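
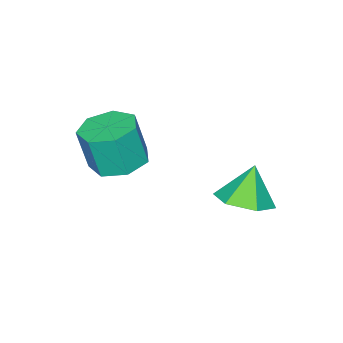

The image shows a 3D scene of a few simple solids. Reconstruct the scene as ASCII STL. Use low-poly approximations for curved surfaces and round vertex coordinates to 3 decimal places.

solid 
facet normal -0.122 0.197 -0.973
outer loop
vertex 3.557 2.008 -0.235
vertex 3.107 1.304 -0.321
vertex 2.839 2.077 -0.131
endloop
endfacet
facet normal 0.120 0.976 0.183
outer loop
vertex 3.557 2.008 -0.235
vertex 2.839 2.077 -0.131
vertex 3.723 1.74 1.088
endloop
endfacet
facet normal 0.120 0.976 0.183
outer loop
vertex 3.723 1.74 1.088
vertex 2.839 2.077 -0.131
vertex 3.005 1.809 1.192
endloop
endfacet
facet normal 0.122 -0.198 0.973
outer loop
vertex 3.723 1.74 1.088
vertex 3.005 1.809 1.192
vertex 3.273 1.036 1.001
endloop
endfacet
facet normal -0.122 0.197 -0.973
outer loop
vertex 2.839 2.077 -0.131
vertex 3.107 1.304 -0.321
vertex 2.322 1.564 -0.17
endloop
endfacet
facet normal -0.695 0.683 0.226
outer loop
vertex 2.839 2.077 -0.131
vertex 2.322 1.564 -0.17
vertex 3.005 1.809 1.192
endloop
endfacet
facet normal -0.696 0.681 0.226
outer loop
vertex 3.005 1.809 1.192
vertex 2.322 1.564 -0.17
vertex 2.489 1.295 1.153
endloop
endfacet
facet normal 0.123 -0.198 0.973
outer loop
vertex 3.005 1.809 1.192
vertex 2.489 1.295 1.153
vertex 3.273 1.036 1.001
endloop
endfacet
facet normal -0.122 0.197 -0.973
outer loop
vertex 2.322 1.564 -0.17
vertex 3.107 1.304 -0.321
vertex 2.397 0.855 -0.323
endloop
endfacet
facet normal -0.987 -0.126 0.099
outer loop
vertex 2.322 1.564 -0.17
vertex 2.397 0.855 -0.323
vertex 2.489 1.295 1.153
endloop
endfacet
facet normal -0.987 -0.125 0.099
outer loop
vertex 2.489 1.295 1.153
vertex 2.397 0.855 -0.323
vertex 2.563 0.587 1.0
endloop
endfacet
facet normal 0.123 -0.197 0.973
outer loop
vertex 2.489 1.295 1.153
vertex 2.563 0.587 1.0
vertex 3.273 1.036 1.001
endloop
endfacet
facet normal -0.122 0.198 -0.973
outer loop
vertex 2.397 0.855 -0.323
vertex 3.107 1.304 -0.321
vertex 3.006 0.485 -0.475
endloop
endfacet
facet normal -0.535 -0.839 -0.103
outer loop
vertex 2.397 0.855 -0.323
vertex 3.006 0.485 -0.475
vertex 2.563 0.587 1.0
endloop
endfacet
facet normal -0.536 -0.838 -0.103
outer loop
vertex 2.563 0.587 1.0
vertex 3.006 0.485 -0.475
vertex 3.172 0.216 0.848
endloop
endfacet
facet normal 0.123 -0.197 0.973
outer loop
vertex 2.563 0.587 1.0
vertex 3.172 0.216 0.848
vertex 3.273 1.036 1.001
endloop
endfacet
facet normal -0.122 0.198 -0.973
outer loop
vertex 3.006 0.485 -0.475
vertex 3.107 1.304 -0.321
vertex 3.691 0.731 -0.511
endloop
endfacet
facet normal 0.319 -0.920 -0.227
outer loop
vertex 3.006 0.485 -0.475
vertex 3.691 0.731 -0.511
vertex 3.172 0.216 0.848
endloop
endfacet
facet normal 0.320 -0.920 -0.226
outer loop
vertex 3.172 0.216 0.848
vertex 3.691 0.731 -0.511
vertex 3.857 0.463 0.812
endloop
endfacet
facet normal 0.122 -0.197 0.973
outer loop
vertex 3.172 0.216 0.848
vertex 3.857 0.463 0.812
vertex 3.273 1.036 1.001
endloop
endfacet
facet normal -0.122 0.198 -0.973
outer loop
vertex 3.691 0.731 -0.511
vertex 3.107 1.304 -0.321
vertex 3.936 1.409 -0.404
endloop
endfacet
facet normal 0.934 -0.309 -0.180
outer loop
vertex 3.691 0.731 -0.511
vertex 3.936 1.409 -0.404
vertex 3.857 0.463 0.812
endloop
endfacet
facet normal 0.934 -0.309 -0.180
outer loop
vertex 3.857 0.463 0.812
vertex 3.936 1.409 -0.404
vertex 4.102 1.141 0.918
endloop
endfacet
facet normal 0.122 -0.196 0.973
outer loop
vertex 3.857 0.463 0.812
vertex 4.102 1.141 0.918
vertex 3.273 1.036 1.001
endloop
endfacet
facet normal -0.122 0.197 -0.973
outer loop
vertex 3.936 1.409 -0.404
vertex 3.107 1.304 -0.321
vertex 3.557 2.008 -0.235
endloop
endfacet
facet normal 0.845 0.534 0.002
outer loop
vertex 3.936 1.409 -0.404
vertex 3.557 2.008 -0.235
vertex 4.102 1.141 0.918
endloop
endfacet
facet normal 0.845 0.534 0.002
outer loop
vertex 4.102 1.141 0.918
vertex 3.557 2.008 -0.235
vertex 3.723 1.74 1.088
endloop
endfacet
facet normal 0.122 -0.198 0.972
outer loop
vertex 4.102 1.141 0.918
vertex 3.723 1.74 1.088
vertex 3.273 1.036 1.001
endloop
endfacet
facet normal 0.435 0.077 -0.897
outer loop
vertex 1.234 3.372 -2.188
vertex 0.442 3.398 -2.57
vertex 0.833 4.145 -2.316
endloop
endfacet
facet normal 0.436 0.363 0.824
outer loop
vertex 1.234 3.372 -2.188
vertex 0.833 4.145 -2.316
vertex -0.102 3.302 -1.45
endloop
endfacet
facet normal 0.436 0.077 -0.897
outer loop
vertex 0.833 4.145 -2.316
vertex 0.442 3.398 -2.57
vertex 0.041 4.171 -2.699
endloop
endfacet
facet normal -0.233 0.811 0.537
outer loop
vertex 0.833 4.145 -2.316
vertex 0.041 4.171 -2.699
vertex -0.102 3.302 -1.45
endloop
endfacet
facet normal 0.436 0.077 -0.897
outer loop
vertex 0.041 4.171 -2.699
vertex 0.442 3.398 -2.57
vertex -0.35 3.425 -2.953
endloop
endfacet
facet normal -0.895 0.407 0.181
outer loop
vertex 0.041 4.171 -2.699
vertex -0.35 3.425 -2.953
vertex -0.102 3.302 -1.45
endloop
endfacet
facet normal 0.436 0.078 -0.896
outer loop
vertex -0.35 3.425 -2.953
vertex 0.442 3.398 -2.57
vertex 0.052 2.652 -2.825
endloop
endfacet
facet normal -0.889 -0.444 0.110
outer loop
vertex -0.35 3.425 -2.953
vertex 0.052 2.652 -2.825
vertex -0.102 3.302 -1.45
endloop
endfacet
facet normal 0.436 0.078 -0.896
outer loop
vertex 0.052 2.652 -2.825
vertex 0.442 3.398 -2.57
vertex 0.844 2.626 -2.442
endloop
endfacet
facet normal -0.221 -0.891 0.396
outer loop
vertex 0.052 2.652 -2.825
vertex 0.844 2.626 -2.442
vertex -0.102 3.302 -1.45
endloop
endfacet
facet normal 0.435 0.078 -0.897
outer loop
vertex 0.844 2.626 -2.442
vertex 0.442 3.398 -2.57
vertex 1.234 3.372 -2.188
endloop
endfacet
facet normal 0.442 -0.487 0.753
outer loop
vertex 0.844 2.626 -2.442
vertex 1.234 3.372 -2.188
vertex -0.102 3.302 -1.45
endloop
endfacet

endsolid


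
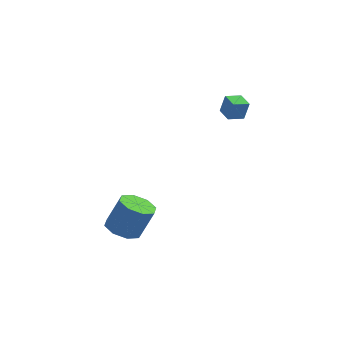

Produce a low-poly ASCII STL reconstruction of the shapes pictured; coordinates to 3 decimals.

solid 
facet normal -0.363 -0.177 -0.915
outer loop
vertex -3.416 -0.775 -4.348
vertex -4.187 -1.353 -3.931
vertex -4.068 -0.338 -4.174
endloop
endfacet
facet normal 0.459 0.821 -0.340
outer loop
vertex -3.416 -0.775 -4.348
vertex -4.068 -0.338 -4.174
vertex -2.701 -0.429 -2.545
endloop
endfacet
facet normal 0.459 0.821 -0.340
outer loop
vertex -2.701 -0.429 -2.545
vertex -4.068 -0.338 -4.174
vertex -3.353 0.008 -2.371
endloop
endfacet
facet normal 0.362 0.175 0.916
outer loop
vertex -2.701 -0.429 -2.545
vertex -3.353 0.008 -2.371
vertex -3.473 -1.007 -2.129
endloop
endfacet
facet normal -0.364 -0.176 -0.915
outer loop
vertex -4.068 -0.338 -4.174
vertex -4.187 -1.353 -3.931
vertex -4.789 -0.496 -3.857
endloop
endfacet
facet normal -0.249 0.965 -0.086
outer loop
vertex -4.068 -0.338 -4.174
vertex -4.789 -0.496 -3.857
vertex -3.353 0.008 -2.371
endloop
endfacet
facet normal -0.249 0.965 -0.086
outer loop
vertex -3.353 0.008 -2.371
vertex -4.789 -0.496 -3.857
vertex -4.075 -0.15 -2.054
endloop
endfacet
facet normal 0.363 0.175 0.915
outer loop
vertex -3.353 0.008 -2.371
vertex -4.075 -0.15 -2.054
vertex -3.473 -1.007 -2.129
endloop
endfacet
facet normal -0.363 -0.176 -0.915
outer loop
vertex -4.789 -0.496 -3.857
vertex -4.187 -1.353 -3.931
vertex -5.158 -1.156 -3.584
endloop
endfacet
facet normal -0.811 0.543 0.217
outer loop
vertex -4.789 -0.496 -3.857
vertex -5.158 -1.156 -3.584
vertex -4.075 -0.15 -2.054
endloop
endfacet
facet normal -0.811 0.543 0.217
outer loop
vertex -4.075 -0.15 -2.054
vertex -5.158 -1.156 -3.584
vertex -4.444 -0.81 -1.782
endloop
endfacet
facet normal 0.363 0.175 0.915
outer loop
vertex -4.075 -0.15 -2.054
vertex -4.444 -0.81 -1.782
vertex -3.473 -1.007 -2.129
endloop
endfacet
facet normal -0.363 -0.175 -0.915
outer loop
vertex -5.158 -1.156 -3.584
vertex -4.187 -1.353 -3.931
vertex -4.959 -1.931 -3.515
endloop
endfacet
facet normal -0.898 -0.196 0.393
outer loop
vertex -5.158 -1.156 -3.584
vertex -4.959 -1.931 -3.515
vertex -4.444 -0.81 -1.782
endloop
endfacet
facet normal -0.898 -0.196 0.394
outer loop
vertex -4.444 -0.81 -1.782
vertex -4.959 -1.931 -3.515
vertex -4.244 -1.585 -1.712
endloop
endfacet
facet normal 0.363 0.176 0.915
outer loop
vertex -4.444 -0.81 -1.782
vertex -4.244 -1.585 -1.712
vertex -3.473 -1.007 -2.129
endloop
endfacet
facet normal -0.362 -0.175 -0.916
outer loop
vertex -4.959 -1.931 -3.515
vertex -4.187 -1.353 -3.931
vertex -4.307 -2.368 -3.689
endloop
endfacet
facet normal -0.459 -0.821 0.340
outer loop
vertex -4.959 -1.931 -3.515
vertex -4.307 -2.368 -3.689
vertex -4.244 -1.585 -1.712
endloop
endfacet
facet normal -0.459 -0.821 0.340
outer loop
vertex -4.244 -1.585 -1.712
vertex -4.307 -2.368 -3.689
vertex -3.592 -2.022 -1.886
endloop
endfacet
facet normal 0.363 0.177 0.915
outer loop
vertex -4.244 -1.585 -1.712
vertex -3.592 -2.022 -1.886
vertex -3.473 -1.007 -2.129
endloop
endfacet
facet normal -0.363 -0.175 -0.915
outer loop
vertex -4.307 -2.368 -3.689
vertex -4.187 -1.353 -3.931
vertex -3.585 -2.21 -4.006
endloop
endfacet
facet normal 0.249 -0.965 0.086
outer loop
vertex -4.307 -2.368 -3.689
vertex -3.585 -2.21 -4.006
vertex -3.592 -2.022 -1.886
endloop
endfacet
facet normal 0.249 -0.965 0.086
outer loop
vertex -3.592 -2.022 -1.886
vertex -3.585 -2.21 -4.006
vertex -2.871 -1.864 -2.203
endloop
endfacet
facet normal 0.364 0.176 0.915
outer loop
vertex -3.592 -2.022 -1.886
vertex -2.871 -1.864 -2.203
vertex -3.473 -1.007 -2.129
endloop
endfacet
facet normal -0.363 -0.175 -0.915
outer loop
vertex -3.585 -2.21 -4.006
vertex -4.187 -1.353 -3.931
vertex -3.216 -1.55 -4.278
endloop
endfacet
facet normal 0.811 -0.543 -0.217
outer loop
vertex -3.585 -2.21 -4.006
vertex -3.216 -1.55 -4.278
vertex -2.871 -1.864 -2.203
endloop
endfacet
facet normal 0.811 -0.543 -0.217
outer loop
vertex -2.871 -1.864 -2.203
vertex -3.216 -1.55 -4.278
vertex -2.502 -1.204 -2.476
endloop
endfacet
facet normal 0.363 0.176 0.915
outer loop
vertex -2.871 -1.864 -2.203
vertex -2.502 -1.204 -2.476
vertex -3.473 -1.007 -2.129
endloop
endfacet
facet normal -0.363 -0.176 -0.915
outer loop
vertex -3.216 -1.55 -4.278
vertex -4.187 -1.353 -3.931
vertex -3.416 -0.775 -4.348
endloop
endfacet
facet normal 0.898 0.196 -0.394
outer loop
vertex -3.216 -1.55 -4.278
vertex -3.416 -0.775 -4.348
vertex -2.502 -1.204 -2.476
endloop
endfacet
facet normal 0.898 0.196 -0.394
outer loop
vertex -2.502 -1.204 -2.476
vertex -3.416 -0.775 -4.348
vertex -2.701 -0.429 -2.545
endloop
endfacet
facet normal 0.363 0.175 0.915
outer loop
vertex -2.502 -1.204 -2.476
vertex -2.701 -0.429 -2.545
vertex -3.473 -1.007 -2.129
endloop
endfacet
facet normal -0.672 -0.718 0.181
outer loop
vertex 0.352 2.62 4.107
vertex -0.335 3.302 4.261
vertex 0.077 2.596 2.991
endloop
endfacet
facet normal 0.701 -0.696 -0.158
outer loop
vertex 0.715 3.278 2.819
vertex 0.352 2.62 4.107
vertex 0.077 2.596 2.991
endloop
endfacet
facet normal -0.671 -0.718 0.182
outer loop
vertex 0.077 2.596 2.991
vertex -0.335 3.302 4.261
vertex -0.61 3.277 3.145
endloop
endfacet
facet normal -0.239 -0.021 -0.971
outer loop
vertex -0.61 3.277 3.145
vertex 0.715 3.278 2.819
vertex 0.077 2.596 2.991
endloop
endfacet
facet normal 0.239 0.021 0.971
outer loop
vertex 0.352 2.62 4.107
vertex 0.303 3.984 4.089
vertex -0.335 3.302 4.261
endloop
endfacet
facet normal 0.702 -0.695 -0.157
outer loop
vertex 0.99 3.303 3.935
vertex 0.352 2.62 4.107
vertex 0.715 3.278 2.819
endloop
endfacet
facet normal 0.239 0.021 0.971
outer loop
vertex 0.99 3.303 3.935
vertex 0.303 3.984 4.089
vertex 0.352 2.62 4.107
endloop
endfacet
facet normal -0.701 0.696 0.157
outer loop
vertex -0.335 3.302 4.261
vertex 0.303 3.984 4.089
vertex -0.61 3.277 3.145
endloop
endfacet
facet normal -0.239 -0.021 -0.971
outer loop
vertex 0.028 3.96 2.973
vertex 0.715 3.278 2.819
vertex -0.61 3.277 3.145
endloop
endfacet
facet normal -0.701 0.695 0.158
outer loop
vertex -0.61 3.277 3.145
vertex 0.303 3.984 4.089
vertex 0.028 3.96 2.973
endloop
endfacet
facet normal 0.672 0.718 -0.182
outer loop
vertex 0.028 3.96 2.973
vertex 0.99 3.303 3.935
vertex 0.715 3.278 2.819
endloop
endfacet
facet normal 0.672 0.718 -0.181
outer loop
vertex 0.303 3.984 4.089
vertex 0.99 3.303 3.935
vertex 0.028 3.96 2.973
endloop
endfacet

endsolid


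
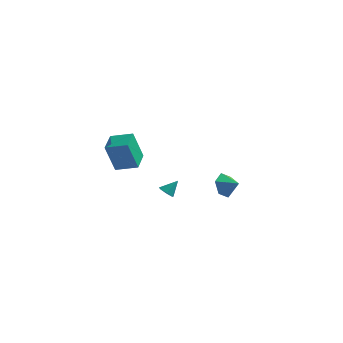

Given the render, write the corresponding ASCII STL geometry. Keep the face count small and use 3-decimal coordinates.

solid 
facet normal -0.881 0.220 -0.418
outer loop
vertex 0.465 4.235 -3.333
vertex 0.052 3.654 -2.768
vertex 0.156 4.526 -2.529
endloop
endfacet
facet normal 0.794 0.602 0.087
outer loop
vertex 0.465 4.235 -3.333
vertex 0.156 4.526 -2.529
vertex 0.968 3.426 -2.332
endloop
endfacet
facet normal -0.881 0.220 -0.419
outer loop
vertex 0.156 4.526 -2.529
vertex 0.052 3.654 -2.768
vertex -0.258 3.946 -1.963
endloop
endfacet
facet normal 0.428 0.456 0.780
outer loop
vertex 0.156 4.526 -2.529
vertex -0.258 3.946 -1.963
vertex 0.968 3.426 -2.332
endloop
endfacet
facet normal -0.881 0.220 -0.419
outer loop
vertex -0.258 3.946 -1.963
vertex 0.052 3.654 -2.768
vertex -0.362 3.074 -2.202
endloop
endfacet
facet normal 0.166 -0.279 0.946
outer loop
vertex -0.258 3.946 -1.963
vertex -0.362 3.074 -2.202
vertex 0.968 3.426 -2.332
endloop
endfacet
facet normal -0.881 0.220 -0.419
outer loop
vertex -0.362 3.074 -2.202
vertex 0.052 3.654 -2.768
vertex -0.052 2.782 -3.006
endloop
endfacet
facet normal 0.270 -0.867 0.419
outer loop
vertex -0.362 3.074 -2.202
vertex -0.052 2.782 -3.006
vertex 0.968 3.426 -2.332
endloop
endfacet
facet normal -0.882 0.219 -0.418
outer loop
vertex -0.052 2.782 -3.006
vertex 0.052 3.654 -2.768
vertex 0.361 3.363 -3.572
endloop
endfacet
facet normal 0.637 -0.720 -0.275
outer loop
vertex -0.052 2.782 -3.006
vertex 0.361 3.363 -3.572
vertex 0.968 3.426 -2.332
endloop
endfacet
facet normal -0.881 0.220 -0.418
outer loop
vertex 0.361 3.363 -3.572
vertex 0.052 3.654 -2.768
vertex 0.465 4.235 -3.333
endloop
endfacet
facet normal 0.898 0.014 -0.440
outer loop
vertex 0.361 3.363 -3.572
vertex 0.465 4.235 -3.333
vertex 0.968 3.426 -2.332
endloop
endfacet
facet normal -0.960 -0.082 -0.269
outer loop
vertex -4.159 -4.856 4.106
vertex -4.322 -3.528 4.284
vertex -3.685 -4.56 2.322
endloop
endfacet
facet normal 0.121 -0.984 -0.131
outer loop
vertex -2.418 -4.452 2.676
vertex -4.159 -4.856 4.106
vertex -3.685 -4.56 2.322
endloop
endfacet
facet normal -0.960 -0.082 -0.269
outer loop
vertex -3.685 -4.56 2.322
vertex -4.322 -3.528 4.284
vertex -3.848 -3.231 2.499
endloop
endfacet
facet normal 0.253 0.158 -0.954
outer loop
vertex -3.848 -3.231 2.499
vertex -2.418 -4.452 2.676
vertex -3.685 -4.56 2.322
endloop
endfacet
facet normal -0.253 -0.159 0.954
outer loop
vertex -4.159 -4.856 4.106
vertex -3.055 -3.42 4.638
vertex -4.322 -3.528 4.284
endloop
endfacet
facet normal 0.120 -0.984 -0.132
outer loop
vertex -2.892 -4.749 4.461
vertex -4.159 -4.856 4.106
vertex -2.418 -4.452 2.676
endloop
endfacet
facet normal -0.254 -0.158 0.954
outer loop
vertex -2.892 -4.749 4.461
vertex -3.055 -3.42 4.638
vertex -4.159 -4.856 4.106
endloop
endfacet
facet normal -0.121 0.984 0.132
outer loop
vertex -4.322 -3.528 4.284
vertex -3.055 -3.42 4.638
vertex -3.848 -3.231 2.499
endloop
endfacet
facet normal 0.254 0.159 -0.954
outer loop
vertex -2.581 -3.124 2.854
vertex -2.418 -4.452 2.676
vertex -3.848 -3.231 2.499
endloop
endfacet
facet normal -0.120 0.984 0.131
outer loop
vertex -3.848 -3.231 2.499
vertex -3.055 -3.42 4.638
vertex -2.581 -3.124 2.854
endloop
endfacet
facet normal 0.960 0.082 0.268
outer loop
vertex -2.581 -3.124 2.854
vertex -2.892 -4.749 4.461
vertex -2.418 -4.452 2.676
endloop
endfacet
facet normal 0.960 0.082 0.269
outer loop
vertex -3.055 -3.42 4.638
vertex -2.892 -4.749 4.461
vertex -2.581 -3.124 2.854
endloop
endfacet
facet normal -0.500 -0.489 -0.715
outer loop
vertex -0.579 -4.214 0.588
vertex -1.003 -3.957 0.709
vertex -0.641 -3.833 0.371
endloop
endfacet
facet normal 0.985 0.070 -0.158
outer loop
vertex -0.579 -4.214 0.588
vertex -0.641 -3.833 0.371
vertex -0.497 -3.463 1.431
endloop
endfacet
facet normal -0.501 -0.488 -0.715
outer loop
vertex -0.641 -3.833 0.371
vertex -1.003 -3.957 0.709
vertex -0.975 -3.546 0.409
endloop
endfacet
facet normal 0.592 0.733 -0.336
outer loop
vertex -0.641 -3.833 0.371
vertex -0.975 -3.546 0.409
vertex -0.497 -3.463 1.431
endloop
endfacet
facet normal -0.500 -0.488 -0.715
outer loop
vertex -0.975 -3.546 0.409
vertex -1.003 -3.957 0.709
vertex -1.33 -3.568 0.672
endloop
endfacet
facet normal -0.090 0.995 -0.039
outer loop
vertex -0.975 -3.546 0.409
vertex -1.33 -3.568 0.672
vertex -0.497 -3.463 1.431
endloop
endfacet
facet normal -0.500 -0.489 -0.715
outer loop
vertex -1.33 -3.568 0.672
vertex -1.003 -3.957 0.709
vertex -1.438 -3.883 0.963
endloop
endfacet
facet normal -0.549 0.661 0.511
outer loop
vertex -1.33 -3.568 0.672
vertex -1.438 -3.883 0.963
vertex -0.497 -3.463 1.431
endloop
endfacet
facet normal -0.500 -0.489 -0.714
outer loop
vertex -1.438 -3.883 0.963
vertex -1.003 -3.957 0.709
vertex -1.218 -4.254 1.063
endloop
endfacet
facet normal -0.439 -0.018 0.898
outer loop
vertex -1.438 -3.883 0.963
vertex -1.218 -4.254 1.063
vertex -0.497 -3.463 1.431
endloop
endfacet
facet normal -0.501 -0.489 -0.714
outer loop
vertex -1.218 -4.254 1.063
vertex -1.003 -3.957 0.709
vertex -0.836 -4.401 0.896
endloop
endfacet
facet normal 0.159 -0.532 0.832
outer loop
vertex -1.218 -4.254 1.063
vertex -0.836 -4.401 0.896
vertex -0.497 -3.463 1.431
endloop
endfacet
facet normal -0.500 -0.489 -0.714
outer loop
vertex -0.836 -4.401 0.896
vertex -1.003 -3.957 0.709
vertex -0.579 -4.214 0.588
endloop
endfacet
facet normal 0.792 -0.492 0.362
outer loop
vertex -0.836 -4.401 0.896
vertex -0.579 -4.214 0.588
vertex -0.497 -3.463 1.431
endloop
endfacet

endsolid


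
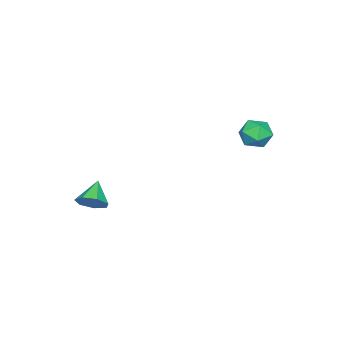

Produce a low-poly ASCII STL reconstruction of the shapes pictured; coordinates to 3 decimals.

solid 
facet normal -0.247 0.062 0.967
outer loop
vertex -2.183 3.553 4.209
vertex -3.1 3.521 3.977
vertex -2.627 2.72 4.149
endloop
endfacet
facet normal 0.380 -0.267 0.886
outer loop
vertex -2.183 3.553 4.209
vertex -2.627 2.72 4.149
vertex -1.752 2.816 3.802
endloop
endfacet
facet normal 0.820 0.180 0.543
outer loop
vertex -2.183 3.553 4.209
vertex -1.752 2.816 3.802
vertex -1.684 3.676 3.414
endloop
endfacet
facet normal 0.464 0.784 0.412
outer loop
vertex -2.183 3.553 4.209
vertex -1.684 3.676 3.414
vertex -2.517 4.112 3.522
endloop
endfacet
facet normal -0.195 0.712 0.674
outer loop
vertex -2.183 3.553 4.209
vertex -2.517 4.112 3.522
vertex -3.1 3.521 3.977
endloop
endfacet
facet normal 0.278 -0.838 0.470
outer loop
vertex -1.752 2.816 3.802
vertex -2.627 2.72 4.149
vertex -2.403 2.328 3.318
endloop
endfacet
facet normal -0.737 -0.306 0.602
outer loop
vertex -2.627 2.72 4.149
vertex -3.1 3.521 3.977
vertex -3.236 2.764 3.426
endloop
endfacet
facet normal -0.654 0.745 0.129
outer loop
vertex -3.1 3.521 3.977
vertex -2.517 4.112 3.522
vertex -3.168 3.624 3.038
endloop
endfacet
facet normal 0.413 0.862 -0.295
outer loop
vertex -2.517 4.112 3.522
vertex -1.684 3.676 3.414
vertex -2.293 3.72 2.691
endloop
endfacet
facet normal 0.990 -0.116 -0.084
outer loop
vertex -1.684 3.676 3.414
vertex -1.752 2.816 3.802
vertex -1.82 2.919 2.863
endloop
endfacet
facet normal -0.464 -0.784 -0.412
outer loop
vertex -2.737 2.887 2.631
vertex -2.403 2.328 3.318
vertex -3.236 2.764 3.426
endloop
endfacet
facet normal -0.820 -0.180 -0.543
outer loop
vertex -2.737 2.887 2.631
vertex -3.236 2.764 3.426
vertex -3.168 3.624 3.038
endloop
endfacet
facet normal -0.380 0.267 -0.886
outer loop
vertex -2.737 2.887 2.631
vertex -3.168 3.624 3.038
vertex -2.293 3.72 2.691
endloop
endfacet
facet normal 0.247 -0.062 -0.967
outer loop
vertex -2.737 2.887 2.631
vertex -2.293 3.72 2.691
vertex -1.82 2.919 2.863
endloop
endfacet
facet normal 0.195 -0.712 -0.674
outer loop
vertex -2.737 2.887 2.631
vertex -1.82 2.919 2.863
vertex -2.403 2.328 3.318
endloop
endfacet
facet normal -0.413 -0.862 0.295
outer loop
vertex -3.236 2.764 3.426
vertex -2.403 2.328 3.318
vertex -2.627 2.72 4.149
endloop
endfacet
facet normal -0.990 0.116 0.084
outer loop
vertex -3.168 3.624 3.038
vertex -3.236 2.764 3.426
vertex -3.1 3.521 3.977
endloop
endfacet
facet normal -0.278 0.838 -0.470
outer loop
vertex -2.293 3.72 2.691
vertex -3.168 3.624 3.038
vertex -2.517 4.112 3.522
endloop
endfacet
facet normal 0.737 0.306 -0.602
outer loop
vertex -1.82 2.919 2.863
vertex -2.293 3.72 2.691
vertex -1.684 3.676 3.414
endloop
endfacet
facet normal 0.654 -0.745 -0.129
outer loop
vertex -2.403 2.328 3.318
vertex -1.82 2.919 2.863
vertex -1.752 2.816 3.802
endloop
endfacet
facet normal 0.764 0.184 -0.618
outer loop
vertex 2.684 -2.687 -0.065
vertex 2.332 -3.205 -0.654
vertex 2.216 -2.359 -0.546
endloop
endfacet
facet normal -0.221 0.692 0.687
outer loop
vertex 2.684 -2.687 -0.065
vertex 2.216 -2.359 -0.546
vertex 1.208 -3.475 0.254
endloop
endfacet
facet normal 0.764 0.184 -0.619
outer loop
vertex 2.216 -2.359 -0.546
vertex 2.332 -3.205 -0.654
vertex 1.835 -2.669 -1.108
endloop
endfacet
facet normal -0.706 0.703 0.091
outer loop
vertex 2.216 -2.359 -0.546
vertex 1.835 -2.669 -1.108
vertex 1.208 -3.475 0.254
endloop
endfacet
facet normal 0.764 0.185 -0.618
outer loop
vertex 1.835 -2.669 -1.108
vertex 2.332 -3.205 -0.654
vertex 1.829 -3.382 -1.329
endloop
endfacet
facet normal -0.927 0.118 -0.357
outer loop
vertex 1.835 -2.669 -1.108
vertex 1.829 -3.382 -1.329
vertex 1.208 -3.475 0.254
endloop
endfacet
facet normal 0.764 0.185 -0.618
outer loop
vertex 1.829 -3.382 -1.329
vertex 2.332 -3.205 -0.654
vertex 2.201 -3.961 -1.042
endloop
endfacet
facet normal -0.718 -0.619 -0.318
outer loop
vertex 1.829 -3.382 -1.329
vertex 2.201 -3.961 -1.042
vertex 1.208 -3.475 0.254
endloop
endfacet
facet normal 0.765 0.184 -0.618
outer loop
vertex 2.201 -3.961 -1.042
vertex 2.332 -3.205 -0.654
vertex 2.671 -3.971 -0.463
endloop
endfacet
facet normal -0.237 -0.955 0.176
outer loop
vertex 2.201 -3.961 -1.042
vertex 2.671 -3.971 -0.463
vertex 1.208 -3.475 0.254
endloop
endfacet
facet normal 0.764 0.184 -0.618
outer loop
vertex 2.671 -3.971 -0.463
vertex 2.332 -3.205 -0.654
vertex 2.886 -3.404 -0.028
endloop
endfacet
facet normal 0.154 -0.638 0.755
outer loop
vertex 2.671 -3.971 -0.463
vertex 2.886 -3.404 -0.028
vertex 1.208 -3.475 0.254
endloop
endfacet
facet normal 0.764 0.183 -0.618
outer loop
vertex 2.886 -3.404 -0.028
vertex 2.332 -3.205 -0.654
vertex 2.684 -2.687 -0.065
endloop
endfacet
facet normal 0.161 0.096 0.982
outer loop
vertex 2.886 -3.404 -0.028
vertex 2.684 -2.687 -0.065
vertex 1.208 -3.475 0.254
endloop
endfacet

endsolid


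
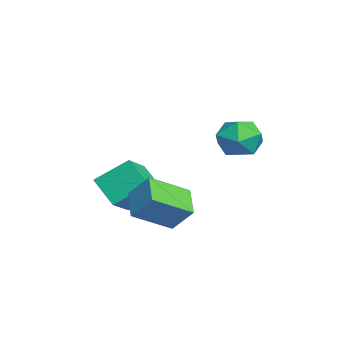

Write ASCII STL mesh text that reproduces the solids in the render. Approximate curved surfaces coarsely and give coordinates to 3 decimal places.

solid 
facet normal 0.306 0.927 -0.215
outer loop
vertex 2.565 1.849 3.117
vertex 1.607 2.246 3.464
vertex 2.438 2.134 4.166
endloop
endfacet
facet normal 0.858 0.512 -0.035
outer loop
vertex 2.565 1.849 3.117
vertex 2.438 2.134 4.166
vertex 2.975 1.216 3.91
endloop
endfacet
facet normal 0.873 -0.042 -0.485
outer loop
vertex 2.565 1.849 3.117
vertex 2.975 1.216 3.91
vertex 2.475 0.761 3.05
endloop
endfacet
facet normal 0.331 0.031 -0.943
outer loop
vertex 2.565 1.849 3.117
vertex 2.475 0.761 3.05
vertex 1.63 1.398 2.774
endloop
endfacet
facet normal -0.020 0.631 -0.776
outer loop
vertex 2.565 1.849 3.117
vertex 1.63 1.398 2.774
vertex 1.607 2.246 3.464
endloop
endfacet
facet normal 0.739 0.259 0.622
outer loop
vertex 2.975 1.216 3.91
vertex 2.438 2.134 4.166
vertex 2.27 1.222 4.746
endloop
endfacet
facet normal -0.154 0.931 0.330
outer loop
vertex 2.438 2.134 4.166
vertex 1.607 2.246 3.464
vertex 1.425 1.859 4.47
endloop
endfacet
facet normal -0.681 0.451 -0.577
outer loop
vertex 1.607 2.246 3.464
vertex 1.63 1.398 2.774
vertex 0.925 1.404 3.61
endloop
endfacet
facet normal -0.114 -0.518 -0.848
outer loop
vertex 1.63 1.398 2.774
vertex 2.475 0.761 3.05
vertex 1.462 0.486 3.354
endloop
endfacet
facet normal 0.763 -0.637 -0.107
outer loop
vertex 2.475 0.761 3.05
vertex 2.975 1.216 3.91
vertex 2.293 0.374 4.056
endloop
endfacet
facet normal -0.331 -0.031 0.943
outer loop
vertex 1.335 0.771 4.403
vertex 2.27 1.222 4.746
vertex 1.425 1.859 4.47
endloop
endfacet
facet normal -0.873 0.042 0.485
outer loop
vertex 1.335 0.771 4.403
vertex 1.425 1.859 4.47
vertex 0.925 1.404 3.61
endloop
endfacet
facet normal -0.858 -0.512 0.035
outer loop
vertex 1.335 0.771 4.403
vertex 0.925 1.404 3.61
vertex 1.462 0.486 3.354
endloop
endfacet
facet normal -0.306 -0.927 0.215
outer loop
vertex 1.335 0.771 4.403
vertex 1.462 0.486 3.354
vertex 2.293 0.374 4.056
endloop
endfacet
facet normal 0.020 -0.631 0.776
outer loop
vertex 1.335 0.771 4.403
vertex 2.293 0.374 4.056
vertex 2.27 1.222 4.746
endloop
endfacet
facet normal 0.114 0.518 0.848
outer loop
vertex 1.425 1.859 4.47
vertex 2.27 1.222 4.746
vertex 2.438 2.134 4.166
endloop
endfacet
facet normal -0.763 0.637 0.107
outer loop
vertex 0.925 1.404 3.61
vertex 1.425 1.859 4.47
vertex 1.607 2.246 3.464
endloop
endfacet
facet normal -0.739 -0.259 -0.622
outer loop
vertex 1.462 0.486 3.354
vertex 0.925 1.404 3.61
vertex 1.63 1.398 2.774
endloop
endfacet
facet normal 0.154 -0.931 -0.330
outer loop
vertex 2.293 0.374 4.056
vertex 1.462 0.486 3.354
vertex 2.475 0.761 3.05
endloop
endfacet
facet normal 0.681 -0.451 0.577
outer loop
vertex 2.27 1.222 4.746
vertex 2.293 0.374 4.056
vertex 2.975 1.216 3.91
endloop
endfacet
facet normal -0.807 0.342 -0.481
outer loop
vertex -2.735 -3.877 -0.509
vertex -2.768 -2.413 0.588
vertex -1.761 -3.064 -1.564
endloop
endfacet
facet normal 0.018 -0.800 -0.600
outer loop
vertex -0.292 -3.687 -0.688
vertex -2.735 -3.877 -0.509
vertex -1.761 -3.064 -1.564
endloop
endfacet
facet normal -0.807 0.342 -0.481
outer loop
vertex -1.761 -3.064 -1.564
vertex -2.768 -2.413 0.588
vertex -1.794 -1.6 -0.467
endloop
endfacet
facet normal 0.590 0.493 -0.640
outer loop
vertex -1.794 -1.6 -0.467
vertex -0.292 -3.687 -0.688
vertex -1.761 -3.064 -1.564
endloop
endfacet
facet normal -0.590 -0.493 0.640
outer loop
vertex -2.735 -3.877 -0.509
vertex -1.299 -3.036 1.464
vertex -2.768 -2.413 0.588
endloop
endfacet
facet normal 0.018 -0.800 -0.600
outer loop
vertex -1.266 -4.5 0.367
vertex -2.735 -3.877 -0.509
vertex -0.292 -3.687 -0.688
endloop
endfacet
facet normal -0.590 -0.493 0.640
outer loop
vertex -1.266 -4.5 0.367
vertex -1.299 -3.036 1.464
vertex -2.735 -3.877 -0.509
endloop
endfacet
facet normal -0.018 0.800 0.600
outer loop
vertex -2.768 -2.413 0.588
vertex -1.299 -3.036 1.464
vertex -1.794 -1.6 -0.467
endloop
endfacet
facet normal 0.590 0.493 -0.640
outer loop
vertex -0.325 -2.223 0.409
vertex -0.292 -3.687 -0.688
vertex -1.794 -1.6 -0.467
endloop
endfacet
facet normal -0.018 0.800 0.600
outer loop
vertex -1.794 -1.6 -0.467
vertex -1.299 -3.036 1.464
vertex -0.325 -2.223 0.409
endloop
endfacet
facet normal 0.807 -0.342 0.481
outer loop
vertex -0.325 -2.223 0.409
vertex -1.266 -4.5 0.367
vertex -0.292 -3.687 -0.688
endloop
endfacet
facet normal 0.807 -0.342 0.481
outer loop
vertex -1.299 -3.036 1.464
vertex -1.266 -4.5 0.367
vertex -0.325 -2.223 0.409
endloop
endfacet
facet normal -0.344 -0.574 -0.743
outer loop
vertex 1.247 -3.044 0.528
vertex 0.605 -1.413 -0.435
vertex 2.579 -2.934 -0.174
endloop
endfacet
facet normal 0.321 -0.815 0.482
outer loop
vertex 3.075 -2.107 0.895
vertex 1.247 -3.044 0.528
vertex 2.579 -2.934 -0.174
endloop
endfacet
facet normal -0.344 -0.574 -0.743
outer loop
vertex 2.579 -2.934 -0.174
vertex 0.605 -1.413 -0.435
vertex 1.937 -1.303 -1.138
endloop
endfacet
facet normal 0.882 0.072 -0.465
outer loop
vertex 1.937 -1.303 -1.138
vertex 3.075 -2.107 0.895
vertex 2.579 -2.934 -0.174
endloop
endfacet
facet normal -0.882 -0.072 0.465
outer loop
vertex 1.247 -3.044 0.528
vertex 1.101 -0.586 0.634
vertex 0.605 -1.413 -0.435
endloop
endfacet
facet normal 0.321 -0.816 0.481
outer loop
vertex 1.743 -2.217 1.598
vertex 1.247 -3.044 0.528
vertex 3.075 -2.107 0.895
endloop
endfacet
facet normal -0.882 -0.072 0.465
outer loop
vertex 1.743 -2.217 1.598
vertex 1.101 -0.586 0.634
vertex 1.247 -3.044 0.528
endloop
endfacet
facet normal -0.321 0.815 -0.482
outer loop
vertex 0.605 -1.413 -0.435
vertex 1.101 -0.586 0.634
vertex 1.937 -1.303 -1.138
endloop
endfacet
facet normal 0.882 0.073 -0.465
outer loop
vertex 2.433 -0.476 -0.068
vertex 3.075 -2.107 0.895
vertex 1.937 -1.303 -1.138
endloop
endfacet
facet normal -0.321 0.816 -0.481
outer loop
vertex 1.937 -1.303 -1.138
vertex 1.101 -0.586 0.634
vertex 2.433 -0.476 -0.068
endloop
endfacet
facet normal 0.345 0.574 0.743
outer loop
vertex 2.433 -0.476 -0.068
vertex 1.743 -2.217 1.598
vertex 3.075 -2.107 0.895
endloop
endfacet
facet normal 0.344 0.574 0.743
outer loop
vertex 1.101 -0.586 0.634
vertex 1.743 -2.217 1.598
vertex 2.433 -0.476 -0.068
endloop
endfacet

endsolid


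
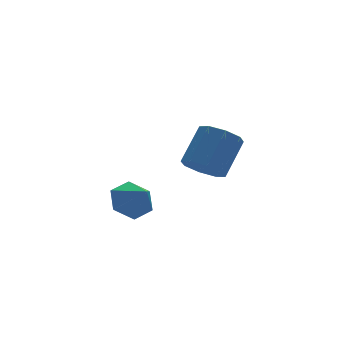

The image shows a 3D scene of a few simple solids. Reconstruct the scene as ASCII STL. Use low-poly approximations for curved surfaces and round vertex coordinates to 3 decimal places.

solid 
facet normal -0.127 0.718 -0.685
outer loop
vertex 0.44 0.964 2.316
vertex -0.421 0.696 2.195
vertex -0.225 1.327 2.82
endloop
endfacet
facet normal 0.637 0.107 0.763
outer loop
vertex 0.44 0.964 2.316
vertex -0.225 1.327 2.82
vertex -0.259 -0.216 3.065
endloop
endfacet
facet normal -0.127 0.718 -0.685
outer loop
vertex -0.225 1.327 2.82
vertex -0.421 0.696 2.195
vertex -1.086 1.059 2.699
endloop
endfacet
facet normal -0.186 0.158 0.970
outer loop
vertex -0.225 1.327 2.82
vertex -1.086 1.059 2.699
vertex -0.259 -0.216 3.065
endloop
endfacet
facet normal -0.128 0.717 -0.685
outer loop
vertex -1.086 1.059 2.699
vertex -0.421 0.696 2.195
vertex -1.282 0.427 2.074
endloop
endfacet
facet normal -0.755 -0.327 0.568
outer loop
vertex -1.086 1.059 2.699
vertex -1.282 0.427 2.074
vertex -0.259 -0.216 3.065
endloop
endfacet
facet normal -0.128 0.717 -0.685
outer loop
vertex -1.282 0.427 2.074
vertex -0.421 0.696 2.195
vertex -0.617 0.064 1.57
endloop
endfacet
facet normal -0.503 -0.863 -0.041
outer loop
vertex -1.282 0.427 2.074
vertex -0.617 0.064 1.57
vertex -0.259 -0.216 3.065
endloop
endfacet
facet normal -0.127 0.717 -0.685
outer loop
vertex -0.617 0.064 1.57
vertex -0.421 0.696 2.195
vertex 0.244 0.332 1.691
endloop
endfacet
facet normal 0.320 -0.915 -0.248
outer loop
vertex -0.617 0.064 1.57
vertex 0.244 0.332 1.691
vertex -0.259 -0.216 3.065
endloop
endfacet
facet normal -0.127 0.717 -0.685
outer loop
vertex 0.244 0.332 1.691
vertex -0.421 0.696 2.195
vertex 0.44 0.964 2.316
endloop
endfacet
facet normal 0.890 -0.429 0.155
outer loop
vertex 0.244 0.332 1.691
vertex 0.44 0.964 2.316
vertex -0.259 -0.216 3.065
endloop
endfacet
facet normal -0.616 -0.367 -0.697
outer loop
vertex 3.73 1.968 1.782
vertex 3.095 1.806 2.428
vertex 3.296 2.515 1.877
endloop
endfacet
facet normal 0.492 0.512 -0.704
outer loop
vertex 3.73 1.968 1.782
vertex 3.296 2.515 1.877
vertex 4.881 2.655 3.086
endloop
endfacet
facet normal 0.492 0.512 -0.704
outer loop
vertex 4.881 2.655 3.086
vertex 3.296 2.515 1.877
vertex 4.447 3.202 3.181
endloop
endfacet
facet normal 0.615 0.367 0.697
outer loop
vertex 4.881 2.655 3.086
vertex 4.447 3.202 3.181
vertex 4.245 2.494 3.732
endloop
endfacet
facet normal -0.616 -0.367 -0.697
outer loop
vertex 3.296 2.515 1.877
vertex 3.095 1.806 2.428
vertex 2.745 2.647 2.294
endloop
endfacet
facet normal -0.087 0.911 -0.403
outer loop
vertex 3.296 2.515 1.877
vertex 2.745 2.647 2.294
vertex 4.447 3.202 3.181
endloop
endfacet
facet normal -0.087 0.911 -0.403
outer loop
vertex 4.447 3.202 3.181
vertex 2.745 2.647 2.294
vertex 3.895 3.334 3.598
endloop
endfacet
facet normal 0.615 0.368 0.698
outer loop
vertex 4.447 3.202 3.181
vertex 3.895 3.334 3.598
vertex 4.245 2.494 3.732
endloop
endfacet
facet normal -0.615 -0.367 -0.698
outer loop
vertex 2.745 2.647 2.294
vertex 3.095 1.806 2.428
vertex 2.398 2.286 2.79
endloop
endfacet
facet normal -0.616 0.776 0.134
outer loop
vertex 2.745 2.647 2.294
vertex 2.398 2.286 2.79
vertex 3.895 3.334 3.598
endloop
endfacet
facet normal -0.616 0.776 0.134
outer loop
vertex 3.895 3.334 3.598
vertex 2.398 2.286 2.79
vertex 3.549 2.974 4.094
endloop
endfacet
facet normal 0.616 0.368 0.697
outer loop
vertex 3.895 3.334 3.598
vertex 3.549 2.974 4.094
vertex 4.245 2.494 3.732
endloop
endfacet
facet normal -0.615 -0.368 -0.697
outer loop
vertex 2.398 2.286 2.79
vertex 3.095 1.806 2.428
vertex 2.459 1.645 3.074
endloop
endfacet
facet normal -0.783 0.188 0.592
outer loop
vertex 2.398 2.286 2.79
vertex 2.459 1.645 3.074
vertex 3.549 2.974 4.094
endloop
endfacet
facet normal -0.783 0.188 0.593
outer loop
vertex 3.549 2.974 4.094
vertex 2.459 1.645 3.074
vertex 3.61 2.332 4.378
endloop
endfacet
facet normal 0.616 0.367 0.697
outer loop
vertex 3.549 2.974 4.094
vertex 3.61 2.332 4.378
vertex 4.245 2.494 3.732
endloop
endfacet
facet normal -0.615 -0.367 -0.697
outer loop
vertex 2.459 1.645 3.074
vertex 3.095 1.806 2.428
vertex 2.893 1.098 2.979
endloop
endfacet
facet normal -0.492 -0.512 0.704
outer loop
vertex 2.459 1.645 3.074
vertex 2.893 1.098 2.979
vertex 3.61 2.332 4.378
endloop
endfacet
facet normal -0.492 -0.512 0.704
outer loop
vertex 3.61 2.332 4.378
vertex 2.893 1.098 2.979
vertex 4.044 1.785 4.283
endloop
endfacet
facet normal 0.616 0.367 0.697
outer loop
vertex 3.61 2.332 4.378
vertex 4.044 1.785 4.283
vertex 4.245 2.494 3.732
endloop
endfacet
facet normal -0.615 -0.368 -0.698
outer loop
vertex 2.893 1.098 2.979
vertex 3.095 1.806 2.428
vertex 3.445 0.966 2.562
endloop
endfacet
facet normal 0.087 -0.911 0.403
outer loop
vertex 2.893 1.098 2.979
vertex 3.445 0.966 2.562
vertex 4.044 1.785 4.283
endloop
endfacet
facet normal 0.087 -0.911 0.403
outer loop
vertex 4.044 1.785 4.283
vertex 3.445 0.966 2.562
vertex 4.595 1.653 3.866
endloop
endfacet
facet normal 0.616 0.367 0.697
outer loop
vertex 4.044 1.785 4.283
vertex 4.595 1.653 3.866
vertex 4.245 2.494 3.732
endloop
endfacet
facet normal -0.616 -0.368 -0.697
outer loop
vertex 3.445 0.966 2.562
vertex 3.095 1.806 2.428
vertex 3.791 1.326 2.066
endloop
endfacet
facet normal 0.616 -0.776 -0.134
outer loop
vertex 3.445 0.966 2.562
vertex 3.791 1.326 2.066
vertex 4.595 1.653 3.866
endloop
endfacet
facet normal 0.616 -0.776 -0.134
outer loop
vertex 4.595 1.653 3.866
vertex 3.791 1.326 2.066
vertex 4.942 2.014 3.37
endloop
endfacet
facet normal 0.615 0.367 0.698
outer loop
vertex 4.595 1.653 3.866
vertex 4.942 2.014 3.37
vertex 4.245 2.494 3.732
endloop
endfacet
facet normal -0.616 -0.367 -0.697
outer loop
vertex 3.791 1.326 2.066
vertex 3.095 1.806 2.428
vertex 3.73 1.968 1.782
endloop
endfacet
facet normal 0.783 -0.188 -0.592
outer loop
vertex 3.791 1.326 2.066
vertex 3.73 1.968 1.782
vertex 4.942 2.014 3.37
endloop
endfacet
facet normal 0.783 -0.188 -0.592
outer loop
vertex 4.942 2.014 3.37
vertex 3.73 1.968 1.782
vertex 4.881 2.655 3.086
endloop
endfacet
facet normal 0.615 0.368 0.697
outer loop
vertex 4.942 2.014 3.37
vertex 4.881 2.655 3.086
vertex 4.245 2.494 3.732
endloop
endfacet

endsolid


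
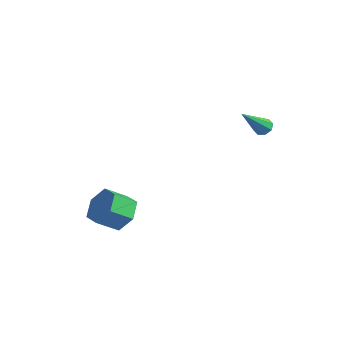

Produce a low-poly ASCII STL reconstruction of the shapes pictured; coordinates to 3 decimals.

solid 
facet normal -0.125 0.736 -0.666
outer loop
vertex 0.047 2.599 1.611
vertex -0.349 2.796 1.903
vertex 0.176 2.869 1.885
endloop
endfacet
facet normal 0.943 -0.294 -0.154
outer loop
vertex 0.047 2.599 1.611
vertex 0.176 2.869 1.885
vertex -0.091 1.284 3.277
endloop
endfacet
facet normal -0.125 0.734 -0.668
outer loop
vertex 0.176 2.869 1.885
vertex -0.349 2.796 1.903
vertex -0.003 3.097 2.169
endloop
endfacet
facet normal 0.894 0.202 0.401
outer loop
vertex 0.176 2.869 1.885
vertex -0.003 3.097 2.169
vertex -0.091 1.284 3.277
endloop
endfacet
facet normal -0.124 0.733 -0.668
outer loop
vertex -0.003 3.097 2.169
vertex -0.349 2.796 1.903
vertex -0.384 3.149 2.297
endloop
endfacet
facet normal 0.338 0.479 0.810
outer loop
vertex -0.003 3.097 2.169
vertex -0.384 3.149 2.297
vertex -0.091 1.284 3.277
endloop
endfacet
facet normal -0.126 0.733 -0.668
outer loop
vertex -0.384 3.149 2.297
vertex -0.349 2.796 1.903
vertex -0.745 2.994 2.195
endloop
endfacet
facet normal -0.398 0.377 0.836
outer loop
vertex -0.384 3.149 2.297
vertex -0.745 2.994 2.195
vertex -0.091 1.284 3.277
endloop
endfacet
facet normal -0.124 0.735 -0.666
outer loop
vertex -0.745 2.994 2.195
vertex -0.349 2.796 1.903
vertex -0.874 2.724 1.921
endloop
endfacet
facet normal -0.886 -0.046 0.462
outer loop
vertex -0.745 2.994 2.195
vertex -0.874 2.724 1.921
vertex -0.091 1.284 3.277
endloop
endfacet
facet normal -0.124 0.734 -0.667
outer loop
vertex -0.874 2.724 1.921
vertex -0.349 2.796 1.903
vertex -0.695 2.496 1.637
endloop
endfacet
facet normal -0.836 -0.541 -0.092
outer loop
vertex -0.874 2.724 1.921
vertex -0.695 2.496 1.637
vertex -0.091 1.284 3.277
endloop
endfacet
facet normal -0.125 0.735 -0.666
outer loop
vertex -0.695 2.496 1.637
vertex -0.349 2.796 1.903
vertex -0.314 2.444 1.508
endloop
endfacet
facet normal -0.281 -0.818 -0.501
outer loop
vertex -0.695 2.496 1.637
vertex -0.314 2.444 1.508
vertex -0.091 1.284 3.277
endloop
endfacet
facet normal -0.126 0.735 -0.666
outer loop
vertex -0.314 2.444 1.508
vertex -0.349 2.796 1.903
vertex 0.047 2.599 1.611
endloop
endfacet
facet normal 0.458 -0.716 -0.527
outer loop
vertex -0.314 2.444 1.508
vertex 0.047 2.599 1.611
vertex -0.091 1.284 3.277
endloop
endfacet
facet normal 0.206 0.806 -0.555
outer loop
vertex -2.999 -3.611 -4.157
vertex -3.551 -2.986 -3.455
vertex -2.484 -3.159 -3.31
endloop
endfacet
facet normal 0.857 -0.423 -0.295
outer loop
vertex -2.999 -3.611 -4.157
vertex -2.484 -3.159 -3.31
vertex -3.278 -4.699 -3.407
endloop
endfacet
facet normal 0.857 -0.423 -0.295
outer loop
vertex -3.278 -4.699 -3.407
vertex -2.484 -3.159 -3.31
vertex -2.763 -4.246 -2.56
endloop
endfacet
facet normal -0.206 -0.806 0.556
outer loop
vertex -3.278 -4.699 -3.407
vertex -2.763 -4.246 -2.56
vertex -3.829 -4.074 -2.705
endloop
endfacet
facet normal 0.206 0.806 -0.555
outer loop
vertex -2.484 -3.159 -3.31
vertex -3.551 -2.986 -3.455
vertex -3.036 -2.534 -2.607
endloop
endfacet
facet normal 0.837 0.148 0.526
outer loop
vertex -2.484 -3.159 -3.31
vertex -3.036 -2.534 -2.607
vertex -2.763 -4.246 -2.56
endloop
endfacet
facet normal 0.838 0.148 0.526
outer loop
vertex -2.763 -4.246 -2.56
vertex -3.036 -2.534 -2.607
vertex -3.314 -3.621 -1.858
endloop
endfacet
facet normal -0.206 -0.806 0.556
outer loop
vertex -2.763 -4.246 -2.56
vertex -3.314 -3.621 -1.858
vertex -3.829 -4.074 -2.705
endloop
endfacet
facet normal 0.207 0.806 -0.555
outer loop
vertex -3.036 -2.534 -2.607
vertex -3.551 -2.986 -3.455
vertex -4.102 -2.361 -2.753
endloop
endfacet
facet normal -0.020 0.571 0.821
outer loop
vertex -3.036 -2.534 -2.607
vertex -4.102 -2.361 -2.753
vertex -3.314 -3.621 -1.858
endloop
endfacet
facet normal -0.020 0.571 0.821
outer loop
vertex -3.314 -3.621 -1.858
vertex -4.102 -2.361 -2.753
vertex -4.381 -3.449 -2.003
endloop
endfacet
facet normal -0.205 -0.806 0.556
outer loop
vertex -3.314 -3.621 -1.858
vertex -4.381 -3.449 -2.003
vertex -3.829 -4.074 -2.705
endloop
endfacet
facet normal 0.206 0.806 -0.556
outer loop
vertex -4.102 -2.361 -2.753
vertex -3.551 -2.986 -3.455
vertex -4.617 -2.814 -3.6
endloop
endfacet
facet normal -0.857 0.423 0.295
outer loop
vertex -4.102 -2.361 -2.753
vertex -4.617 -2.814 -3.6
vertex -4.381 -3.449 -2.003
endloop
endfacet
facet normal -0.857 0.423 0.295
outer loop
vertex -4.381 -3.449 -2.003
vertex -4.617 -2.814 -3.6
vertex -4.896 -3.901 -2.85
endloop
endfacet
facet normal -0.206 -0.806 0.555
outer loop
vertex -4.381 -3.449 -2.003
vertex -4.896 -3.901 -2.85
vertex -3.829 -4.074 -2.705
endloop
endfacet
facet normal 0.206 0.806 -0.556
outer loop
vertex -4.617 -2.814 -3.6
vertex -3.551 -2.986 -3.455
vertex -4.066 -3.439 -4.302
endloop
endfacet
facet normal -0.838 -0.148 -0.526
outer loop
vertex -4.617 -2.814 -3.6
vertex -4.066 -3.439 -4.302
vertex -4.896 -3.901 -2.85
endloop
endfacet
facet normal -0.838 -0.148 -0.526
outer loop
vertex -4.896 -3.901 -2.85
vertex -4.066 -3.439 -4.302
vertex -4.344 -4.526 -3.553
endloop
endfacet
facet normal -0.206 -0.806 0.555
outer loop
vertex -4.896 -3.901 -2.85
vertex -4.344 -4.526 -3.553
vertex -3.829 -4.074 -2.705
endloop
endfacet
facet normal 0.205 0.806 -0.556
outer loop
vertex -4.066 -3.439 -4.302
vertex -3.551 -2.986 -3.455
vertex -2.999 -3.611 -4.157
endloop
endfacet
facet normal 0.020 -0.571 -0.821
outer loop
vertex -4.066 -3.439 -4.302
vertex -2.999 -3.611 -4.157
vertex -4.344 -4.526 -3.553
endloop
endfacet
facet normal 0.020 -0.571 -0.821
outer loop
vertex -4.344 -4.526 -3.553
vertex -2.999 -3.611 -4.157
vertex -3.278 -4.699 -3.407
endloop
endfacet
facet normal -0.207 -0.806 0.555
outer loop
vertex -4.344 -4.526 -3.553
vertex -3.278 -4.699 -3.407
vertex -3.829 -4.074 -2.705
endloop
endfacet

endsolid


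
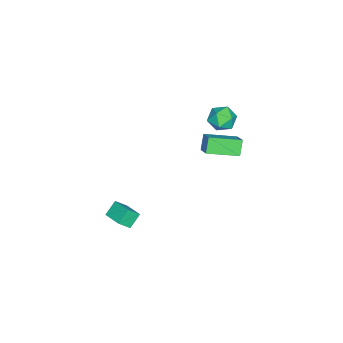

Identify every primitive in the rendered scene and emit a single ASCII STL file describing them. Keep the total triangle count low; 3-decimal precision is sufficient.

solid 
facet normal -0.554 -0.802 -0.224
outer loop
vertex 4.178 -0.461 -2.768
vertex 3.549 -0.194 -2.167
vertex 3.774 -0.008 -3.391
endloop
endfacet
facet normal 0.691 -0.293 -0.661
outer loop
vertex 4.411 0.914 -3.133
vertex 4.178 -0.461 -2.768
vertex 3.774 -0.008 -3.391
endloop
endfacet
facet normal -0.554 -0.802 -0.224
outer loop
vertex 3.774 -0.008 -3.391
vertex 3.549 -0.194 -2.167
vertex 3.145 0.259 -2.79
endloop
endfacet
facet normal -0.464 0.521 -0.717
outer loop
vertex 3.145 0.259 -2.79
vertex 4.411 0.914 -3.133
vertex 3.774 -0.008 -3.391
endloop
endfacet
facet normal 0.464 -0.521 0.717
outer loop
vertex 4.178 -0.461 -2.768
vertex 4.186 0.728 -1.909
vertex 3.549 -0.194 -2.167
endloop
endfacet
facet normal 0.691 -0.293 -0.661
outer loop
vertex 4.815 0.461 -2.51
vertex 4.178 -0.461 -2.768
vertex 4.411 0.914 -3.133
endloop
endfacet
facet normal 0.464 -0.521 0.717
outer loop
vertex 4.815 0.461 -2.51
vertex 4.186 0.728 -1.909
vertex 4.178 -0.461 -2.768
endloop
endfacet
facet normal -0.691 0.293 0.661
outer loop
vertex 3.549 -0.194 -2.167
vertex 4.186 0.728 -1.909
vertex 3.145 0.259 -2.79
endloop
endfacet
facet normal -0.464 0.521 -0.717
outer loop
vertex 3.782 1.181 -2.532
vertex 4.411 0.914 -3.133
vertex 3.145 0.259 -2.79
endloop
endfacet
facet normal -0.691 0.293 0.661
outer loop
vertex 3.145 0.259 -2.79
vertex 4.186 0.728 -1.909
vertex 3.782 1.181 -2.532
endloop
endfacet
facet normal 0.554 0.802 0.224
outer loop
vertex 3.782 1.181 -2.532
vertex 4.815 0.461 -2.51
vertex 4.411 0.914 -3.133
endloop
endfacet
facet normal 0.554 0.802 0.224
outer loop
vertex 4.186 0.728 -1.909
vertex 4.815 0.461 -2.51
vertex 3.782 1.181 -2.532
endloop
endfacet
facet normal -0.846 0.378 -0.377
outer loop
vertex -3.06 3.327 -0.741
vertex -3.481 3.037 -0.087
vertex -3.151 3.799 -0.063
endloop
endfacet
facet normal -0.282 0.769 -0.573
outer loop
vertex -3.06 3.327 -0.741
vertex -3.151 3.799 -0.063
vertex -2.42 3.774 -0.456
endloop
endfacet
facet normal 0.172 0.343 -0.924
outer loop
vertex -3.06 3.327 -0.741
vertex -2.42 3.774 -0.456
vertex -2.298 2.996 -0.722
endloop
endfacet
facet normal -0.112 -0.312 -0.944
outer loop
vertex -3.06 3.327 -0.741
vertex -2.298 2.996 -0.722
vertex -2.954 2.541 -0.494
endloop
endfacet
facet normal -0.741 -0.290 -0.606
outer loop
vertex -3.06 3.327 -0.741
vertex -2.954 2.541 -0.494
vertex -3.481 3.037 -0.087
endloop
endfacet
facet normal 0.045 0.999 0.019
outer loop
vertex -2.42 3.774 -0.456
vertex -3.151 3.799 -0.063
vertex -2.446 3.759 0.374
endloop
endfacet
facet normal -0.868 0.365 0.336
outer loop
vertex -3.151 3.799 -0.063
vertex -3.481 3.037 -0.087
vertex -3.102 3.304 0.602
endloop
endfacet
facet normal -0.699 -0.714 -0.035
outer loop
vertex -3.481 3.037 -0.087
vertex -2.954 2.541 -0.494
vertex -2.98 2.526 0.336
endloop
endfacet
facet normal 0.318 -0.749 -0.581
outer loop
vertex -2.954 2.541 -0.494
vertex -2.298 2.996 -0.722
vertex -2.249 2.501 -0.057
endloop
endfacet
facet normal 0.778 0.309 -0.548
outer loop
vertex -2.298 2.996 -0.722
vertex -2.42 3.774 -0.456
vertex -1.919 3.263 -0.033
endloop
endfacet
facet normal 0.112 0.312 0.944
outer loop
vertex -2.34 2.973 0.621
vertex -2.446 3.759 0.374
vertex -3.102 3.304 0.602
endloop
endfacet
facet normal -0.172 -0.343 0.924
outer loop
vertex -2.34 2.973 0.621
vertex -3.102 3.304 0.602
vertex -2.98 2.526 0.336
endloop
endfacet
facet normal 0.282 -0.769 0.573
outer loop
vertex -2.34 2.973 0.621
vertex -2.98 2.526 0.336
vertex -2.249 2.501 -0.057
endloop
endfacet
facet normal 0.846 -0.378 0.377
outer loop
vertex -2.34 2.973 0.621
vertex -2.249 2.501 -0.057
vertex -1.919 3.263 -0.033
endloop
endfacet
facet normal 0.741 0.290 0.606
outer loop
vertex -2.34 2.973 0.621
vertex -1.919 3.263 -0.033
vertex -2.446 3.759 0.374
endloop
endfacet
facet normal -0.318 0.749 0.581
outer loop
vertex -3.102 3.304 0.602
vertex -2.446 3.759 0.374
vertex -3.151 3.799 -0.063
endloop
endfacet
facet normal -0.778 -0.309 0.548
outer loop
vertex -2.98 2.526 0.336
vertex -3.102 3.304 0.602
vertex -3.481 3.037 -0.087
endloop
endfacet
facet normal -0.045 -0.999 -0.019
outer loop
vertex -2.249 2.501 -0.057
vertex -2.98 2.526 0.336
vertex -2.954 2.541 -0.494
endloop
endfacet
facet normal 0.868 -0.365 -0.336
outer loop
vertex -1.919 3.263 -0.033
vertex -2.249 2.501 -0.057
vertex -2.298 2.996 -0.722
endloop
endfacet
facet normal 0.699 0.714 0.035
outer loop
vertex -2.446 3.759 0.374
vertex -1.919 3.263 -0.033
vertex -2.42 3.774 -0.456
endloop
endfacet
facet normal -0.560 -0.050 0.827
outer loop
vertex -1.985 2.701 -1.138
vertex -2.815 4.239 -1.607
vertex -2.654 2.192 -1.622
endloop
endfacet
facet normal 0.459 -0.850 0.259
outer loop
vertex -2.105 2.241 -2.433
vertex -1.985 2.701 -1.138
vertex -2.654 2.192 -1.622
endloop
endfacet
facet normal -0.560 -0.050 0.827
outer loop
vertex -2.654 2.192 -1.622
vertex -2.815 4.239 -1.607
vertex -3.484 3.731 -2.091
endloop
endfacet
facet normal -0.690 -0.524 -0.499
outer loop
vertex -3.484 3.731 -2.091
vertex -2.105 2.241 -2.433
vertex -2.654 2.192 -1.622
endloop
endfacet
facet normal 0.690 0.524 0.499
outer loop
vertex -1.985 2.701 -1.138
vertex -2.266 4.288 -2.418
vertex -2.815 4.239 -1.607
endloop
endfacet
facet normal 0.458 -0.850 0.260
outer loop
vertex -1.436 2.749 -1.949
vertex -1.985 2.701 -1.138
vertex -2.105 2.241 -2.433
endloop
endfacet
facet normal 0.690 0.524 0.498
outer loop
vertex -1.436 2.749 -1.949
vertex -2.266 4.288 -2.418
vertex -1.985 2.701 -1.138
endloop
endfacet
facet normal -0.458 0.850 -0.259
outer loop
vertex -2.815 4.239 -1.607
vertex -2.266 4.288 -2.418
vertex -3.484 3.731 -2.091
endloop
endfacet
facet normal -0.690 -0.525 -0.498
outer loop
vertex -2.935 3.779 -2.902
vertex -2.105 2.241 -2.433
vertex -3.484 3.731 -2.091
endloop
endfacet
facet normal -0.458 0.850 -0.260
outer loop
vertex -3.484 3.731 -2.091
vertex -2.266 4.288 -2.418
vertex -2.935 3.779 -2.902
endloop
endfacet
facet normal 0.560 0.050 -0.827
outer loop
vertex -2.935 3.779 -2.902
vertex -1.436 2.749 -1.949
vertex -2.105 2.241 -2.433
endloop
endfacet
facet normal 0.560 0.050 -0.827
outer loop
vertex -2.266 4.288 -2.418
vertex -1.436 2.749 -1.949
vertex -2.935 3.779 -2.902
endloop
endfacet

endsolid


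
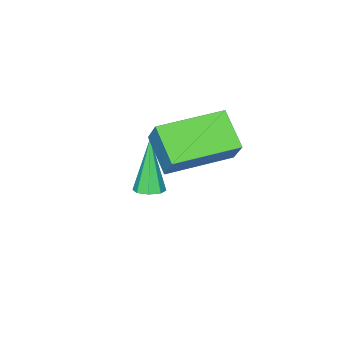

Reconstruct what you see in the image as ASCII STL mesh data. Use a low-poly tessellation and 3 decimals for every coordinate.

solid 
facet normal -0.910 0.413 0.026
outer loop
vertex -2.507 0.666 2.737
vertex -2.04 1.743 1.974
vertex -2.786 0.11 1.782
endloop
endfacet
facet normal -0.334 -0.769 0.545
outer loop
vertex -0.82 -0.783 1.726
vertex -2.507 0.666 2.737
vertex -2.786 0.11 1.782
endloop
endfacet
facet normal -0.910 0.413 0.026
outer loop
vertex -2.786 0.11 1.782
vertex -2.04 1.743 1.974
vertex -2.32 1.186 1.019
endloop
endfacet
facet normal -0.245 -0.488 -0.838
outer loop
vertex -2.32 1.186 1.019
vertex -0.82 -0.783 1.726
vertex -2.786 0.11 1.782
endloop
endfacet
facet normal 0.245 0.487 0.838
outer loop
vertex -2.507 0.666 2.737
vertex -0.074 0.85 1.918
vertex -2.04 1.743 1.974
endloop
endfacet
facet normal -0.333 -0.769 0.546
outer loop
vertex -0.54 -0.226 2.681
vertex -2.507 0.666 2.737
vertex -0.82 -0.783 1.726
endloop
endfacet
facet normal 0.245 0.488 0.838
outer loop
vertex -0.54 -0.226 2.681
vertex -0.074 0.85 1.918
vertex -2.507 0.666 2.737
endloop
endfacet
facet normal 0.334 0.769 -0.546
outer loop
vertex -2.04 1.743 1.974
vertex -0.074 0.85 1.918
vertex -2.32 1.186 1.019
endloop
endfacet
facet normal -0.245 -0.488 -0.838
outer loop
vertex -0.353 0.294 0.963
vertex -0.82 -0.783 1.726
vertex -2.32 1.186 1.019
endloop
endfacet
facet normal 0.333 0.769 -0.545
outer loop
vertex -2.32 1.186 1.019
vertex -0.074 0.85 1.918
vertex -0.353 0.294 0.963
endloop
endfacet
facet normal 0.910 -0.413 -0.026
outer loop
vertex -0.353 0.294 0.963
vertex -0.54 -0.226 2.681
vertex -0.82 -0.783 1.726
endloop
endfacet
facet normal 0.911 -0.413 -0.026
outer loop
vertex -0.074 0.85 1.918
vertex -0.54 -0.226 2.681
vertex -0.353 0.294 0.963
endloop
endfacet
facet normal 0.302 0.261 -0.917
outer loop
vertex -1.5 -2.118 -1.949
vertex -1.832 -1.731 -1.948
vertex -1.346 -1.79 -1.805
endloop
endfacet
facet normal 0.775 -0.521 0.358
outer loop
vertex -1.5 -2.118 -1.949
vertex -1.346 -1.79 -1.805
vertex -2.428 -2.249 -0.132
endloop
endfacet
facet normal 0.301 0.260 -0.917
outer loop
vertex -1.346 -1.79 -1.805
vertex -1.832 -1.731 -1.948
vertex -1.477 -1.427 -1.745
endloop
endfacet
facet normal 0.799 0.194 0.570
outer loop
vertex -1.346 -1.79 -1.805
vertex -1.477 -1.427 -1.745
vertex -2.428 -2.249 -0.132
endloop
endfacet
facet normal 0.300 0.263 -0.917
outer loop
vertex -1.477 -1.427 -1.745
vertex -1.832 -1.731 -1.948
vertex -1.816 -1.243 -1.803
endloop
endfacet
facet normal 0.314 0.758 0.571
outer loop
vertex -1.477 -1.427 -1.745
vertex -1.816 -1.243 -1.803
vertex -2.428 -2.249 -0.132
endloop
endfacet
facet normal 0.302 0.262 -0.916
outer loop
vertex -1.816 -1.243 -1.803
vertex -1.832 -1.731 -1.948
vertex -2.164 -1.345 -1.947
endloop
endfacet
facet normal -0.397 0.843 0.362
outer loop
vertex -1.816 -1.243 -1.803
vertex -2.164 -1.345 -1.947
vertex -2.428 -2.249 -0.132
endloop
endfacet
facet normal 0.301 0.261 -0.917
outer loop
vertex -2.164 -1.345 -1.947
vertex -1.832 -1.731 -1.948
vertex -2.318 -1.673 -2.091
endloop
endfacet
facet normal -0.914 0.400 0.066
outer loop
vertex -2.164 -1.345 -1.947
vertex -2.318 -1.673 -2.091
vertex -2.428 -2.249 -0.132
endloop
endfacet
facet normal 0.301 0.260 -0.917
outer loop
vertex -2.318 -1.673 -2.091
vertex -1.832 -1.731 -1.948
vertex -2.187 -2.036 -2.151
endloop
endfacet
facet normal -0.938 -0.315 -0.145
outer loop
vertex -2.318 -1.673 -2.091
vertex -2.187 -2.036 -2.151
vertex -2.428 -2.249 -0.132
endloop
endfacet
facet normal 0.301 0.260 -0.917
outer loop
vertex -2.187 -2.036 -2.151
vertex -1.832 -1.731 -1.948
vertex -1.848 -2.22 -2.092
endloop
endfacet
facet normal -0.452 -0.880 -0.147
outer loop
vertex -2.187 -2.036 -2.151
vertex -1.848 -2.22 -2.092
vertex -2.428 -2.249 -0.132
endloop
endfacet
facet normal 0.301 0.260 -0.917
outer loop
vertex -1.848 -2.22 -2.092
vertex -1.832 -1.731 -1.948
vertex -1.5 -2.118 -1.949
endloop
endfacet
facet normal 0.257 -0.964 0.062
outer loop
vertex -1.848 -2.22 -2.092
vertex -1.5 -2.118 -1.949
vertex -2.428 -2.249 -0.132
endloop
endfacet

endsolid


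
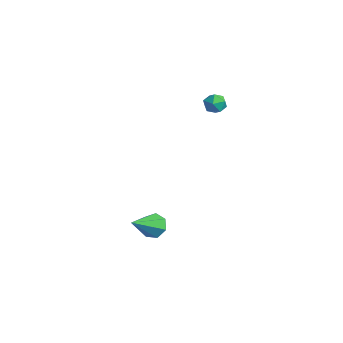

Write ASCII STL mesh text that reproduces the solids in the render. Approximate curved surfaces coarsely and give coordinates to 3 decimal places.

solid 
facet normal -0.773 0.605 0.191
outer loop
vertex -0.031 2.089 2.749
vertex -0.161 1.755 3.281
vertex 0.238 2.257 3.307
endloop
endfacet
facet normal -0.258 0.952 -0.162
outer loop
vertex -0.031 2.089 2.749
vertex 0.238 2.257 3.307
vertex 0.587 2.26 2.769
endloop
endfacet
facet normal -0.144 0.611 -0.778
outer loop
vertex -0.031 2.089 2.749
vertex 0.587 2.26 2.769
vertex 0.404 1.76 2.41
endloop
endfacet
facet normal -0.589 0.052 -0.807
outer loop
vertex -0.031 2.089 2.749
vertex 0.404 1.76 2.41
vertex -0.058 1.448 2.727
endloop
endfacet
facet normal -0.977 0.048 -0.208
outer loop
vertex -0.031 2.089 2.749
vertex -0.058 1.448 2.727
vertex -0.161 1.755 3.281
endloop
endfacet
facet normal 0.340 0.913 0.226
outer loop
vertex 0.587 2.26 2.769
vertex 0.238 2.257 3.307
vertex 0.838 2.032 3.313
endloop
endfacet
facet normal -0.494 0.351 0.795
outer loop
vertex 0.238 2.257 3.307
vertex -0.161 1.755 3.281
vertex 0.376 1.72 3.63
endloop
endfacet
facet normal -0.823 -0.547 0.150
outer loop
vertex -0.161 1.755 3.281
vertex -0.058 1.448 2.727
vertex 0.193 1.22 3.271
endloop
endfacet
facet normal -0.195 -0.542 -0.818
outer loop
vertex -0.058 1.448 2.727
vertex 0.404 1.76 2.41
vertex 0.542 1.223 2.733
endloop
endfacet
facet normal 0.525 0.361 -0.771
outer loop
vertex 0.404 1.76 2.41
vertex 0.587 2.26 2.769
vertex 0.941 1.725 2.759
endloop
endfacet
facet normal 0.589 -0.052 0.807
outer loop
vertex 0.811 1.391 3.291
vertex 0.838 2.032 3.313
vertex 0.376 1.72 3.63
endloop
endfacet
facet normal 0.144 -0.611 0.778
outer loop
vertex 0.811 1.391 3.291
vertex 0.376 1.72 3.63
vertex 0.193 1.22 3.271
endloop
endfacet
facet normal 0.258 -0.952 0.162
outer loop
vertex 0.811 1.391 3.291
vertex 0.193 1.22 3.271
vertex 0.542 1.223 2.733
endloop
endfacet
facet normal 0.773 -0.605 -0.191
outer loop
vertex 0.811 1.391 3.291
vertex 0.542 1.223 2.733
vertex 0.941 1.725 2.759
endloop
endfacet
facet normal 0.977 -0.048 0.208
outer loop
vertex 0.811 1.391 3.291
vertex 0.941 1.725 2.759
vertex 0.838 2.032 3.313
endloop
endfacet
facet normal 0.195 0.542 0.818
outer loop
vertex 0.376 1.72 3.63
vertex 0.838 2.032 3.313
vertex 0.238 2.257 3.307
endloop
endfacet
facet normal -0.525 -0.361 0.771
outer loop
vertex 0.193 1.22 3.271
vertex 0.376 1.72 3.63
vertex -0.161 1.755 3.281
endloop
endfacet
facet normal -0.340 -0.913 -0.226
outer loop
vertex 0.542 1.223 2.733
vertex 0.193 1.22 3.271
vertex -0.058 1.448 2.727
endloop
endfacet
facet normal 0.494 -0.351 -0.795
outer loop
vertex 0.941 1.725 2.759
vertex 0.542 1.223 2.733
vertex 0.404 1.76 2.41
endloop
endfacet
facet normal 0.823 0.547 -0.150
outer loop
vertex 0.838 2.032 3.313
vertex 0.941 1.725 2.759
vertex 0.587 2.26 2.769
endloop
endfacet
facet normal -0.319 0.773 -0.548
outer loop
vertex 1.875 -1.666 -3.045
vertex 1.599 -2.129 -3.538
vertex 1.275 -1.845 -2.948
endloop
endfacet
facet normal 0.071 0.282 0.957
outer loop
vertex 1.875 -1.666 -3.045
vertex 1.275 -1.845 -2.948
vertex 2.201 -3.591 -2.502
endloop
endfacet
facet normal -0.319 0.774 -0.547
outer loop
vertex 1.275 -1.845 -2.948
vertex 1.599 -2.129 -3.538
vertex 0.919 -2.237 -3.295
endloop
endfacet
facet normal -0.616 -0.128 0.777
outer loop
vertex 1.275 -1.845 -2.948
vertex 0.919 -2.237 -3.295
vertex 2.201 -3.591 -2.502
endloop
endfacet
facet normal -0.319 0.773 -0.548
outer loop
vertex 0.919 -2.237 -3.295
vertex 1.599 -2.129 -3.538
vertex 1.074 -2.548 -3.824
endloop
endfacet
facet normal -0.760 -0.632 0.149
outer loop
vertex 0.919 -2.237 -3.295
vertex 1.074 -2.548 -3.824
vertex 2.201 -3.591 -2.502
endloop
endfacet
facet normal -0.318 0.773 -0.549
outer loop
vertex 1.074 -2.548 -3.824
vertex 1.599 -2.129 -3.538
vertex 1.625 -2.544 -4.138
endloop
endfacet
facet normal -0.254 -0.853 -0.456
outer loop
vertex 1.074 -2.548 -3.824
vertex 1.625 -2.544 -4.138
vertex 2.201 -3.591 -2.502
endloop
endfacet
facet normal -0.319 0.773 -0.548
outer loop
vertex 1.625 -2.544 -4.138
vertex 1.599 -2.129 -3.538
vertex 2.155 -2.227 -4.0
endloop
endfacet
facet normal 0.524 -0.622 -0.582
outer loop
vertex 1.625 -2.544 -4.138
vertex 2.155 -2.227 -4.0
vertex 2.201 -3.591 -2.502
endloop
endfacet
facet normal -0.319 0.774 -0.548
outer loop
vertex 2.155 -2.227 -4.0
vertex 1.599 -2.129 -3.538
vertex 2.267 -1.836 -3.513
endloop
endfacet
facet normal 0.984 -0.114 -0.134
outer loop
vertex 2.155 -2.227 -4.0
vertex 2.267 -1.836 -3.513
vertex 2.201 -3.591 -2.502
endloop
endfacet
facet normal -0.319 0.773 -0.548
outer loop
vertex 2.267 -1.836 -3.513
vertex 1.599 -2.129 -3.538
vertex 1.875 -1.666 -3.045
endloop
endfacet
facet normal 0.783 0.288 0.551
outer loop
vertex 2.267 -1.836 -3.513
vertex 1.875 -1.666 -3.045
vertex 2.201 -3.591 -2.502
endloop
endfacet

endsolid


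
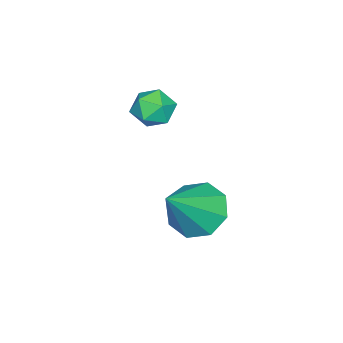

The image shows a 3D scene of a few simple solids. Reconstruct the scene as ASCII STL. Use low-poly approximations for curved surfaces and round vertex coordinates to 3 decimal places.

solid 
facet normal -0.791 0.368 0.489
outer loop
vertex -0.715 -1.562 3.98
vertex -1.087 -2.238 3.887
vertex -0.644 -2.122 4.516
endloop
endfacet
facet normal -0.187 0.667 0.721
outer loop
vertex -0.715 -1.562 3.98
vertex -0.644 -2.122 4.516
vertex -0.02 -1.711 4.298
endloop
endfacet
facet normal 0.134 0.977 0.165
outer loop
vertex -0.715 -1.562 3.98
vertex -0.02 -1.711 4.298
vertex -0.078 -1.574 3.534
endloop
endfacet
facet normal -0.272 0.870 -0.412
outer loop
vertex -0.715 -1.562 3.98
vertex -0.078 -1.574 3.534
vertex -0.737 -1.9 3.28
endloop
endfacet
facet normal -0.844 0.493 -0.212
outer loop
vertex -0.715 -1.562 3.98
vertex -0.737 -1.9 3.28
vertex -1.087 -2.238 3.887
endloop
endfacet
facet normal 0.240 0.145 0.960
outer loop
vertex -0.02 -1.711 4.298
vertex -0.644 -2.122 4.516
vertex 0.037 -2.48 4.4
endloop
endfacet
facet normal -0.739 -0.339 0.583
outer loop
vertex -0.644 -2.122 4.516
vertex -1.087 -2.238 3.887
vertex -0.622 -2.806 4.146
endloop
endfacet
facet normal -0.824 -0.134 -0.550
outer loop
vertex -1.087 -2.238 3.887
vertex -0.737 -1.9 3.28
vertex -0.68 -2.669 3.382
endloop
endfacet
facet normal 0.101 0.476 -0.874
outer loop
vertex -0.737 -1.9 3.28
vertex -0.078 -1.574 3.534
vertex -0.056 -2.258 3.164
endloop
endfacet
facet normal 0.759 0.648 0.059
outer loop
vertex -0.078 -1.574 3.534
vertex -0.02 -1.711 4.298
vertex 0.387 -2.142 3.793
endloop
endfacet
facet normal 0.272 -0.870 0.412
outer loop
vertex 0.015 -2.818 3.7
vertex 0.037 -2.48 4.4
vertex -0.622 -2.806 4.146
endloop
endfacet
facet normal -0.134 -0.977 -0.165
outer loop
vertex 0.015 -2.818 3.7
vertex -0.622 -2.806 4.146
vertex -0.68 -2.669 3.382
endloop
endfacet
facet normal 0.187 -0.667 -0.721
outer loop
vertex 0.015 -2.818 3.7
vertex -0.68 -2.669 3.382
vertex -0.056 -2.258 3.164
endloop
endfacet
facet normal 0.791 -0.368 -0.489
outer loop
vertex 0.015 -2.818 3.7
vertex -0.056 -2.258 3.164
vertex 0.387 -2.142 3.793
endloop
endfacet
facet normal 0.844 -0.493 0.212
outer loop
vertex 0.015 -2.818 3.7
vertex 0.387 -2.142 3.793
vertex 0.037 -2.48 4.4
endloop
endfacet
facet normal -0.101 -0.476 0.874
outer loop
vertex -0.622 -2.806 4.146
vertex 0.037 -2.48 4.4
vertex -0.644 -2.122 4.516
endloop
endfacet
facet normal -0.759 -0.648 -0.059
outer loop
vertex -0.68 -2.669 3.382
vertex -0.622 -2.806 4.146
vertex -1.087 -2.238 3.887
endloop
endfacet
facet normal -0.240 -0.145 -0.960
outer loop
vertex -0.056 -2.258 3.164
vertex -0.68 -2.669 3.382
vertex -0.737 -1.9 3.28
endloop
endfacet
facet normal 0.739 0.339 -0.583
outer loop
vertex 0.387 -2.142 3.793
vertex -0.056 -2.258 3.164
vertex -0.078 -1.574 3.534
endloop
endfacet
facet normal 0.824 0.134 0.550
outer loop
vertex 0.037 -2.48 4.4
vertex 0.387 -2.142 3.793
vertex -0.02 -1.711 4.298
endloop
endfacet
facet normal -0.685 0.156 -0.711
outer loop
vertex 0.844 -1.085 -0.397
vertex 0.379 -0.352 0.212
vertex 1.143 -0.341 -0.522
endloop
endfacet
facet normal 0.855 -0.399 -0.331
outer loop
vertex 0.844 -1.085 -0.397
vertex 1.143 -0.341 -0.522
vertex 1.861 -0.688 1.748
endloop
endfacet
facet normal -0.686 0.155 -0.711
outer loop
vertex 1.143 -0.341 -0.522
vertex 0.379 -0.352 0.212
vertex 0.994 0.396 -0.218
endloop
endfacet
facet normal 0.925 0.289 -0.248
outer loop
vertex 1.143 -0.341 -0.522
vertex 0.994 0.396 -0.218
vertex 1.861 -0.688 1.748
endloop
endfacet
facet normal -0.686 0.156 -0.711
outer loop
vertex 0.994 0.396 -0.218
vertex 0.379 -0.352 0.212
vertex 0.485 0.695 0.339
endloop
endfacet
facet normal 0.619 0.771 0.152
outer loop
vertex 0.994 0.396 -0.218
vertex 0.485 0.695 0.339
vertex 1.861 -0.688 1.748
endloop
endfacet
facet normal -0.686 0.156 -0.711
outer loop
vertex 0.485 0.695 0.339
vertex 0.379 -0.352 0.212
vertex -0.086 0.38 0.821
endloop
endfacet
facet normal 0.116 0.763 0.636
outer loop
vertex 0.485 0.695 0.339
vertex -0.086 0.38 0.821
vertex 1.861 -0.688 1.748
endloop
endfacet
facet normal -0.686 0.155 -0.711
outer loop
vertex -0.086 0.38 0.821
vertex 0.379 -0.352 0.212
vertex -0.385 -0.364 0.947
endloop
endfacet
facet normal -0.288 0.271 0.918
outer loop
vertex -0.086 0.38 0.821
vertex -0.385 -0.364 0.947
vertex 1.861 -0.688 1.748
endloop
endfacet
facet normal -0.686 0.154 -0.711
outer loop
vertex -0.385 -0.364 0.947
vertex 0.379 -0.352 0.212
vertex -0.236 -1.101 0.643
endloop
endfacet
facet normal -0.358 -0.417 0.835
outer loop
vertex -0.385 -0.364 0.947
vertex -0.236 -1.101 0.643
vertex 1.861 -0.688 1.748
endloop
endfacet
facet normal -0.687 0.155 -0.710
outer loop
vertex -0.236 -1.101 0.643
vertex 0.379 -0.352 0.212
vertex 0.273 -1.399 0.086
endloop
endfacet
facet normal -0.052 -0.899 0.434
outer loop
vertex -0.236 -1.101 0.643
vertex 0.273 -1.399 0.086
vertex 1.861 -0.688 1.748
endloop
endfacet
facet normal -0.686 0.155 -0.711
outer loop
vertex 0.273 -1.399 0.086
vertex 0.379 -0.352 0.212
vertex 0.844 -1.085 -0.397
endloop
endfacet
facet normal 0.450 -0.892 -0.048
outer loop
vertex 0.273 -1.399 0.086
vertex 0.844 -1.085 -0.397
vertex 1.861 -0.688 1.748
endloop
endfacet

endsolid


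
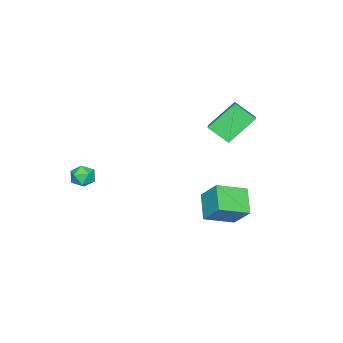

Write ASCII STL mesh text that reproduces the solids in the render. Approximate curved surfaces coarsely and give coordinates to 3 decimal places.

solid 
facet normal -0.672 -0.477 0.567
outer loop
vertex -0.867 3.051 -1.223
vertex -2.148 4.12 -1.842
vertex -1.154 1.998 -2.448
endloop
endfacet
facet normal 0.720 -0.601 0.348
outer loop
vertex -0.052 2.78 -3.378
vertex -0.867 3.051 -1.223
vertex -1.154 1.998 -2.448
endloop
endfacet
facet normal -0.672 -0.477 0.567
outer loop
vertex -1.154 1.998 -2.448
vertex -2.148 4.12 -1.842
vertex -2.435 3.068 -3.067
endloop
endfacet
facet normal -0.175 -0.642 -0.747
outer loop
vertex -2.435 3.068 -3.067
vertex -0.052 2.78 -3.378
vertex -1.154 1.998 -2.448
endloop
endfacet
facet normal 0.175 0.642 0.747
outer loop
vertex -0.867 3.051 -1.223
vertex -1.046 4.902 -2.772
vertex -2.148 4.12 -1.842
endloop
endfacet
facet normal 0.720 -0.601 0.348
outer loop
vertex 0.235 3.832 -2.153
vertex -0.867 3.051 -1.223
vertex -0.052 2.78 -3.378
endloop
endfacet
facet normal 0.175 0.642 0.747
outer loop
vertex 0.235 3.832 -2.153
vertex -1.046 4.902 -2.772
vertex -0.867 3.051 -1.223
endloop
endfacet
facet normal -0.720 0.601 -0.348
outer loop
vertex -2.148 4.12 -1.842
vertex -1.046 4.902 -2.772
vertex -2.435 3.068 -3.067
endloop
endfacet
facet normal -0.175 -0.642 -0.746
outer loop
vertex -1.333 3.849 -3.997
vertex -0.052 2.78 -3.378
vertex -2.435 3.068 -3.067
endloop
endfacet
facet normal -0.720 0.601 -0.348
outer loop
vertex -2.435 3.068 -3.067
vertex -1.046 4.902 -2.772
vertex -1.333 3.849 -3.997
endloop
endfacet
facet normal 0.672 0.477 -0.567
outer loop
vertex -1.333 3.849 -3.997
vertex 0.235 3.832 -2.153
vertex -0.052 2.78 -3.378
endloop
endfacet
facet normal 0.672 0.476 -0.567
outer loop
vertex -1.046 4.902 -2.772
vertex 0.235 3.832 -2.153
vertex -1.333 3.849 -3.997
endloop
endfacet
facet normal -0.608 0.416 0.676
outer loop
vertex -2.945 2.895 3.61
vertex -3.114 4.013 2.769
vertex -4.287 2.136 2.87
endloop
endfacet
facet normal 0.120 -0.794 0.597
outer loop
vertex -3.046 1.287 1.491
vertex -2.945 2.895 3.61
vertex -4.287 2.136 2.87
endloop
endfacet
facet normal -0.608 0.416 0.676
outer loop
vertex -4.287 2.136 2.87
vertex -3.114 4.013 2.769
vertex -4.456 3.255 2.029
endloop
endfacet
facet normal -0.785 -0.444 -0.433
outer loop
vertex -4.456 3.255 2.029
vertex -3.046 1.287 1.491
vertex -4.287 2.136 2.87
endloop
endfacet
facet normal 0.785 0.444 0.433
outer loop
vertex -2.945 2.895 3.61
vertex -1.873 3.164 1.39
vertex -3.114 4.013 2.769
endloop
endfacet
facet normal 0.119 -0.794 0.597
outer loop
vertex -1.704 2.045 2.231
vertex -2.945 2.895 3.61
vertex -3.046 1.287 1.491
endloop
endfacet
facet normal 0.785 0.444 0.433
outer loop
vertex -1.704 2.045 2.231
vertex -1.873 3.164 1.39
vertex -2.945 2.895 3.61
endloop
endfacet
facet normal -0.120 0.794 -0.596
outer loop
vertex -3.114 4.013 2.769
vertex -1.873 3.164 1.39
vertex -4.456 3.255 2.029
endloop
endfacet
facet normal -0.785 -0.444 -0.433
outer loop
vertex -3.215 2.405 0.65
vertex -3.046 1.287 1.491
vertex -4.456 3.255 2.029
endloop
endfacet
facet normal -0.120 0.793 -0.597
outer loop
vertex -4.456 3.255 2.029
vertex -1.873 3.164 1.39
vertex -3.215 2.405 0.65
endloop
endfacet
facet normal 0.608 -0.417 -0.676
outer loop
vertex -3.215 2.405 0.65
vertex -1.704 2.045 2.231
vertex -3.046 1.287 1.491
endloop
endfacet
facet normal 0.608 -0.416 -0.676
outer loop
vertex -1.873 3.164 1.39
vertex -1.704 2.045 2.231
vertex -3.215 2.405 0.65
endloop
endfacet
facet normal -0.672 -0.052 0.738
outer loop
vertex 2.878 -1.753 0.379
vertex 2.799 -2.463 0.257
vertex 3.298 -2.229 0.728
endloop
endfacet
facet normal -0.194 0.463 0.865
outer loop
vertex 2.878 -1.753 0.379
vertex 3.298 -2.229 0.728
vertex 3.585 -1.617 0.465
endloop
endfacet
facet normal -0.216 0.922 0.320
outer loop
vertex 2.878 -1.753 0.379
vertex 3.585 -1.617 0.465
vertex 3.263 -1.473 -0.168
endloop
endfacet
facet normal -0.707 0.692 -0.143
outer loop
vertex 2.878 -1.753 0.379
vertex 3.263 -1.473 -0.168
vertex 2.777 -1.996 -0.297
endloop
endfacet
facet normal -0.989 0.090 0.115
outer loop
vertex 2.878 -1.753 0.379
vertex 2.777 -1.996 -0.297
vertex 2.799 -2.463 0.257
endloop
endfacet
facet normal 0.453 0.164 0.876
outer loop
vertex 3.585 -1.617 0.465
vertex 3.298 -2.229 0.728
vertex 3.943 -2.244 0.397
endloop
endfacet
facet normal -0.320 -0.669 0.671
outer loop
vertex 3.298 -2.229 0.728
vertex 2.799 -2.463 0.257
vertex 3.457 -2.767 0.268
endloop
endfacet
facet normal -0.833 -0.439 -0.337
outer loop
vertex 2.799 -2.463 0.257
vertex 2.777 -1.996 -0.297
vertex 3.135 -2.623 -0.365
endloop
endfacet
facet normal -0.376 0.536 -0.756
outer loop
vertex 2.777 -1.996 -0.297
vertex 3.263 -1.473 -0.168
vertex 3.422 -2.011 -0.628
endloop
endfacet
facet normal 0.419 0.908 -0.007
outer loop
vertex 3.263 -1.473 -0.168
vertex 3.585 -1.617 0.465
vertex 3.921 -1.777 -0.157
endloop
endfacet
facet normal 0.707 -0.692 0.143
outer loop
vertex 3.842 -2.487 -0.279
vertex 3.943 -2.244 0.397
vertex 3.457 -2.767 0.268
endloop
endfacet
facet normal 0.216 -0.922 -0.320
outer loop
vertex 3.842 -2.487 -0.279
vertex 3.457 -2.767 0.268
vertex 3.135 -2.623 -0.365
endloop
endfacet
facet normal 0.194 -0.463 -0.865
outer loop
vertex 3.842 -2.487 -0.279
vertex 3.135 -2.623 -0.365
vertex 3.422 -2.011 -0.628
endloop
endfacet
facet normal 0.672 0.052 -0.738
outer loop
vertex 3.842 -2.487 -0.279
vertex 3.422 -2.011 -0.628
vertex 3.921 -1.777 -0.157
endloop
endfacet
facet normal 0.989 -0.090 -0.115
outer loop
vertex 3.842 -2.487 -0.279
vertex 3.921 -1.777 -0.157
vertex 3.943 -2.244 0.397
endloop
endfacet
facet normal 0.376 -0.536 0.756
outer loop
vertex 3.457 -2.767 0.268
vertex 3.943 -2.244 0.397
vertex 3.298 -2.229 0.728
endloop
endfacet
facet normal -0.419 -0.908 0.007
outer loop
vertex 3.135 -2.623 -0.365
vertex 3.457 -2.767 0.268
vertex 2.799 -2.463 0.257
endloop
endfacet
facet normal -0.453 -0.164 -0.876
outer loop
vertex 3.422 -2.011 -0.628
vertex 3.135 -2.623 -0.365
vertex 2.777 -1.996 -0.297
endloop
endfacet
facet normal 0.320 0.669 -0.671
outer loop
vertex 3.921 -1.777 -0.157
vertex 3.422 -2.011 -0.628
vertex 3.263 -1.473 -0.168
endloop
endfacet
facet normal 0.833 0.439 0.337
outer loop
vertex 3.943 -2.244 0.397
vertex 3.921 -1.777 -0.157
vertex 3.585 -1.617 0.465
endloop
endfacet

endsolid
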